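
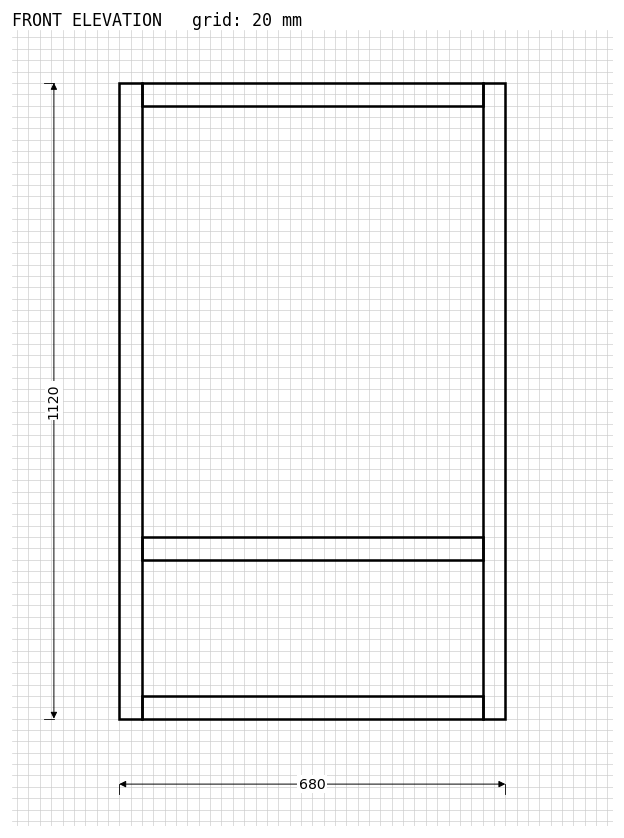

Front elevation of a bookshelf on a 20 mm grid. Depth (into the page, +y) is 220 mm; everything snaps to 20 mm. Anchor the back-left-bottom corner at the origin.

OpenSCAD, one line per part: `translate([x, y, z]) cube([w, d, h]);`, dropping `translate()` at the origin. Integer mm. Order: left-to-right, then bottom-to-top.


cube([40, 220, 1120]);
translate([40, 0, 0]) cube([600, 220, 40]);
translate([40, 0, 280]) cube([600, 220, 40]);
translate([40, 0, 1080]) cube([600, 220, 40]);
translate([640, 0, 0]) cube([40, 220, 1120]);


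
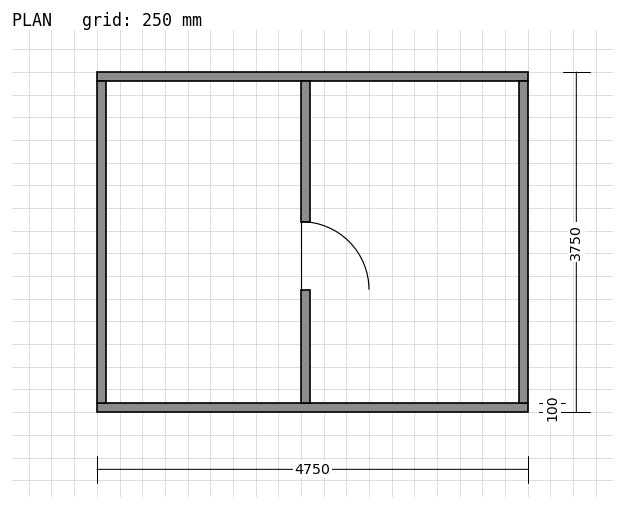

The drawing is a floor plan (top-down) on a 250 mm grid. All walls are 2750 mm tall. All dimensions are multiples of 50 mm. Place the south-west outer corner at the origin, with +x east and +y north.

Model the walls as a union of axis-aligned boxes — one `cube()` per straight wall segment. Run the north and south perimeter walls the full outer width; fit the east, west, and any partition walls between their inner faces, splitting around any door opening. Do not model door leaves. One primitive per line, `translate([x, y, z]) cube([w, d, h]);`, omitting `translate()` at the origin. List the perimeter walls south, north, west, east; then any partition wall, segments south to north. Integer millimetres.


cube([4750, 100, 2750]);
translate([0, 3650, 0]) cube([4750, 100, 2750]);
translate([0, 100, 0]) cube([100, 3550, 2750]);
translate([4650, 100, 0]) cube([100, 3550, 2750]);
translate([2250, 100, 0]) cube([100, 1250, 2750]);
translate([2250, 2100, 0]) cube([100, 1550, 2750]);


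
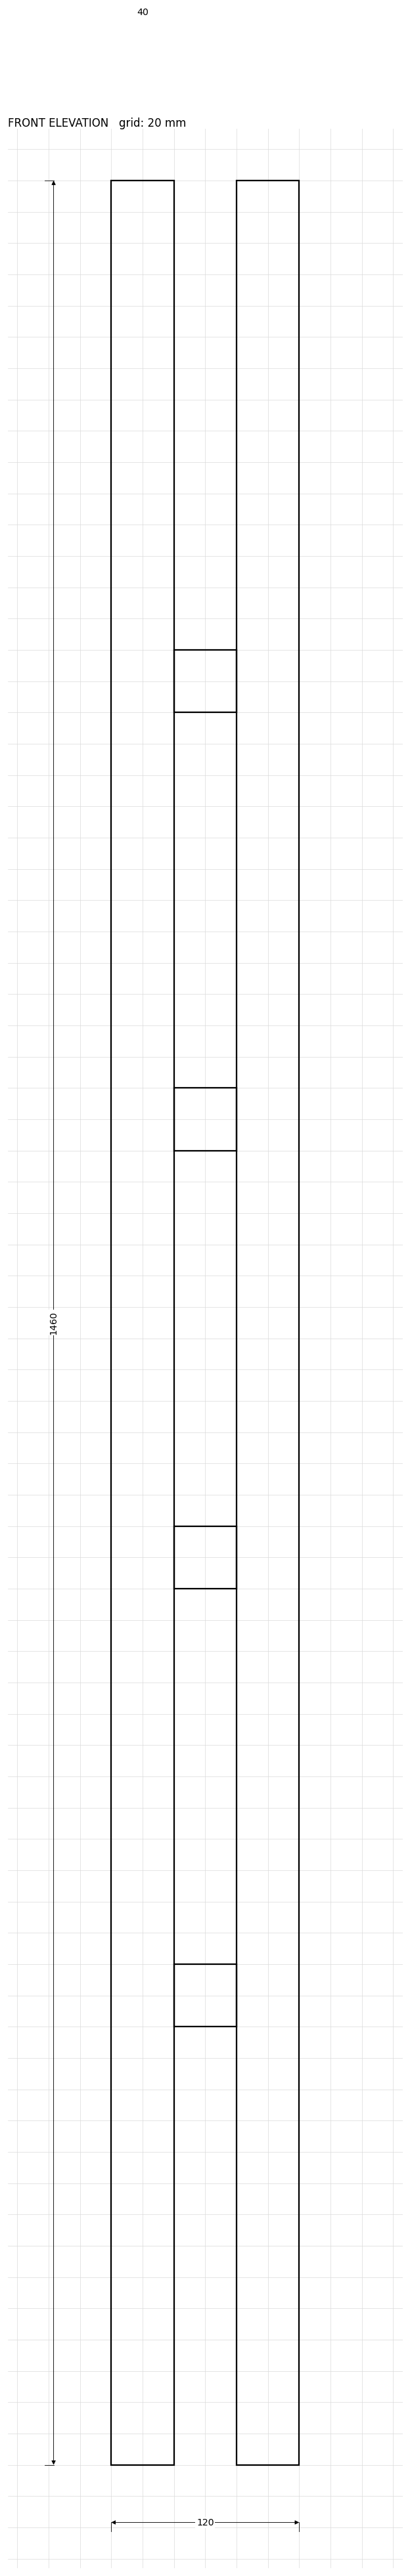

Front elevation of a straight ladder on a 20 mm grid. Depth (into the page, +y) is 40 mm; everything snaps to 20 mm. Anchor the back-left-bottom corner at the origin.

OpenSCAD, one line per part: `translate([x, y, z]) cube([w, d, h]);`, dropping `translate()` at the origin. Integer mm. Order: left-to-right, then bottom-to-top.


cube([40, 40, 1460]);
translate([40, 0, 280]) cube([40, 40, 40]);
translate([40, 0, 560]) cube([40, 40, 40]);
translate([40, 0, 840]) cube([40, 40, 40]);
translate([40, 0, 1120]) cube([40, 40, 40]);
translate([80, 0, 0]) cube([40, 40, 1460]);


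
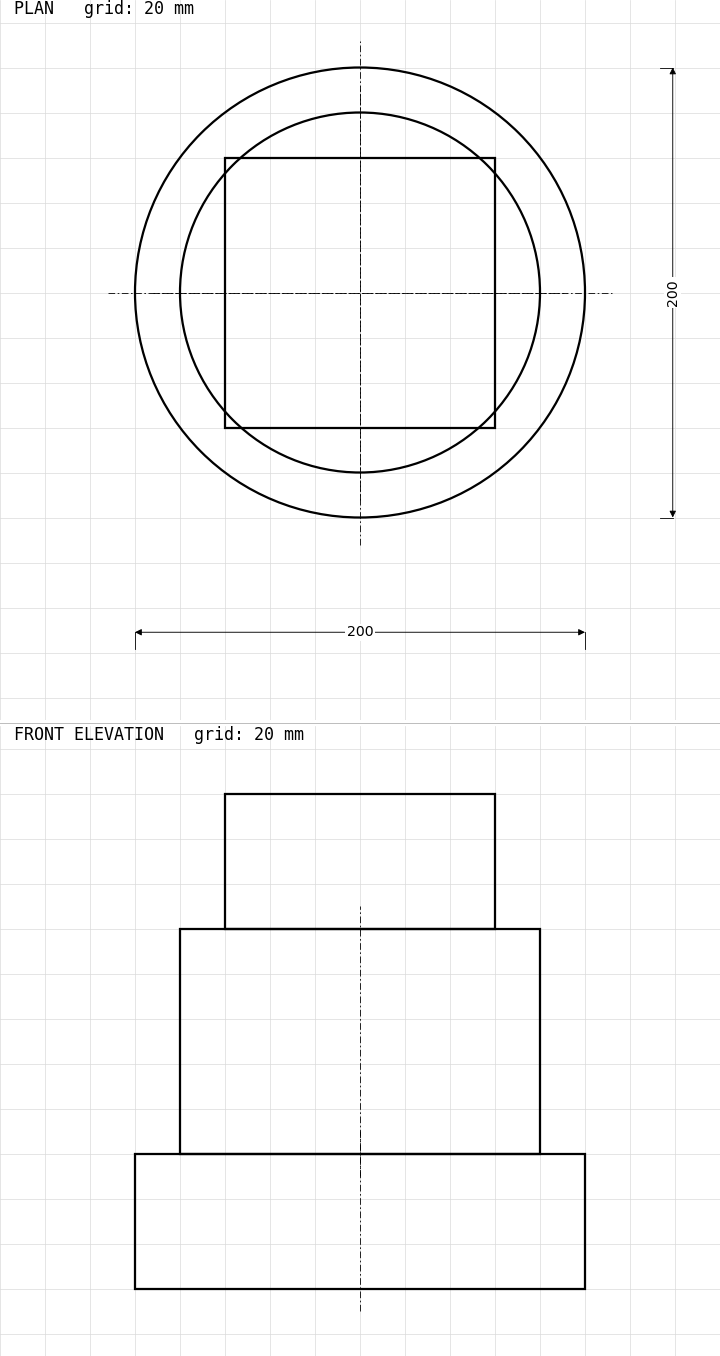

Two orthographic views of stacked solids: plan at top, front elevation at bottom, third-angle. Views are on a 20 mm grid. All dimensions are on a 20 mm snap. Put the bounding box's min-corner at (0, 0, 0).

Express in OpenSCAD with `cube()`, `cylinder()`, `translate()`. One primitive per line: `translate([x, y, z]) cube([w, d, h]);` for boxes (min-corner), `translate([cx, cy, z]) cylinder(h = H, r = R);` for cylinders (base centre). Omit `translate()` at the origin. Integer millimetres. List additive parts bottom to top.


translate([100, 100, 0]) cylinder(h = 60, r = 100);
translate([100, 100, 60]) cylinder(h = 100, r = 80);
translate([40, 40, 160]) cube([120, 120, 60]);


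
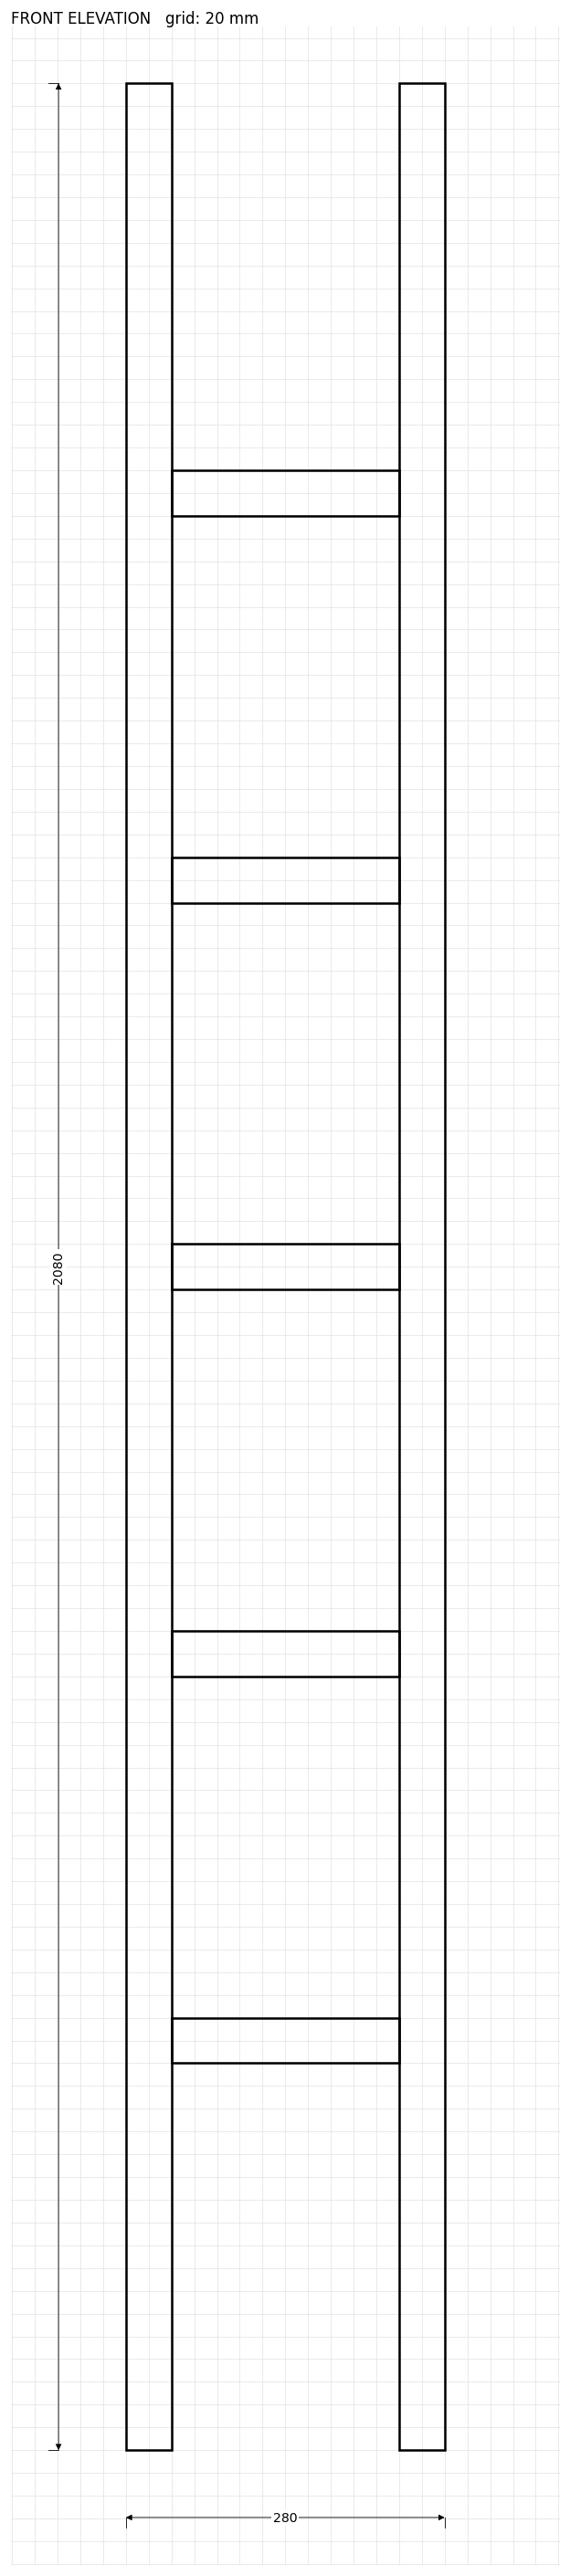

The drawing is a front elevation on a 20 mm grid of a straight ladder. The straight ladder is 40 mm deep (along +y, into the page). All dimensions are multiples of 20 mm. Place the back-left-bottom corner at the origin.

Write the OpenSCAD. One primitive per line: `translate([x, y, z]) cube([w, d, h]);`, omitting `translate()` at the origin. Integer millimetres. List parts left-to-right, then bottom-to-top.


cube([40, 40, 2080]);
translate([40, 0, 340]) cube([200, 40, 40]);
translate([40, 0, 680]) cube([200, 40, 40]);
translate([40, 0, 1020]) cube([200, 40, 40]);
translate([40, 0, 1360]) cube([200, 40, 40]);
translate([40, 0, 1700]) cube([200, 40, 40]);
translate([240, 0, 0]) cube([40, 40, 2080]);


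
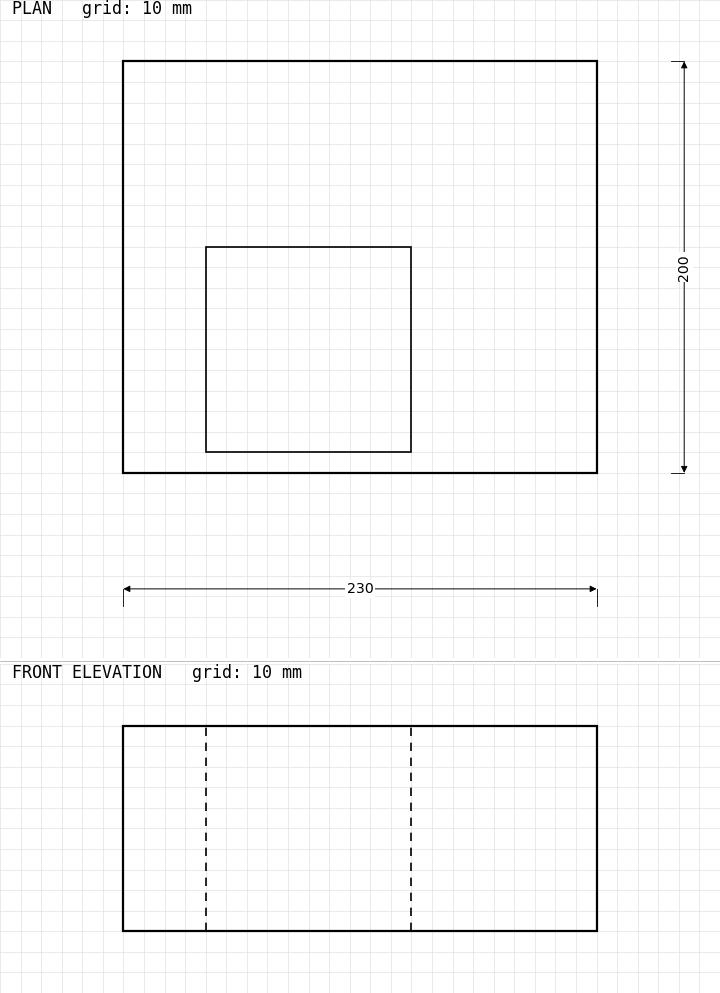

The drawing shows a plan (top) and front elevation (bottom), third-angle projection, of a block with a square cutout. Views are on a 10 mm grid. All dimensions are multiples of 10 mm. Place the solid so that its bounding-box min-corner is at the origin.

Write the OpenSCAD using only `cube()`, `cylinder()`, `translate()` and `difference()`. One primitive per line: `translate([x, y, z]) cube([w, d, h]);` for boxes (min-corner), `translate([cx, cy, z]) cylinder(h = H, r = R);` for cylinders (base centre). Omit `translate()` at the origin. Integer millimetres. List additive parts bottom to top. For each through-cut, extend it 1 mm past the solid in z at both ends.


difference() {
  cube([230, 200, 100]);
  translate([40, 10, -1]) cube([100, 100, 102]);
}


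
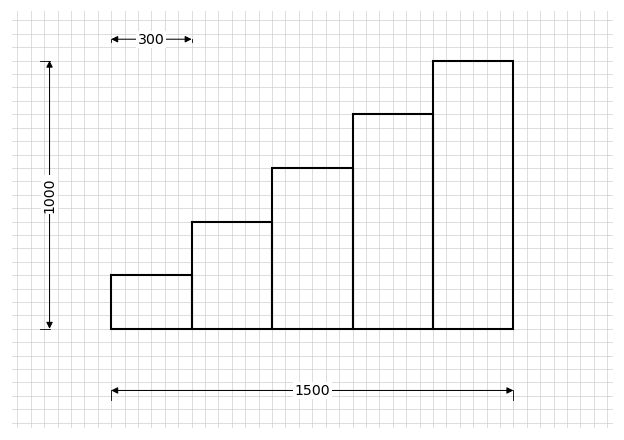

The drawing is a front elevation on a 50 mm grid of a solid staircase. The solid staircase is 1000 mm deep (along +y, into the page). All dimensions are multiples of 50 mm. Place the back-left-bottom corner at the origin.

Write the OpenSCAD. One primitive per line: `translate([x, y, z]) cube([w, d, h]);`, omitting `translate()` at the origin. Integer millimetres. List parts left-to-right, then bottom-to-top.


cube([300, 1000, 200]);
translate([300, 0, 0]) cube([300, 1000, 400]);
translate([600, 0, 0]) cube([300, 1000, 600]);
translate([900, 0, 0]) cube([300, 1000, 800]);
translate([1200, 0, 0]) cube([300, 1000, 1000]);


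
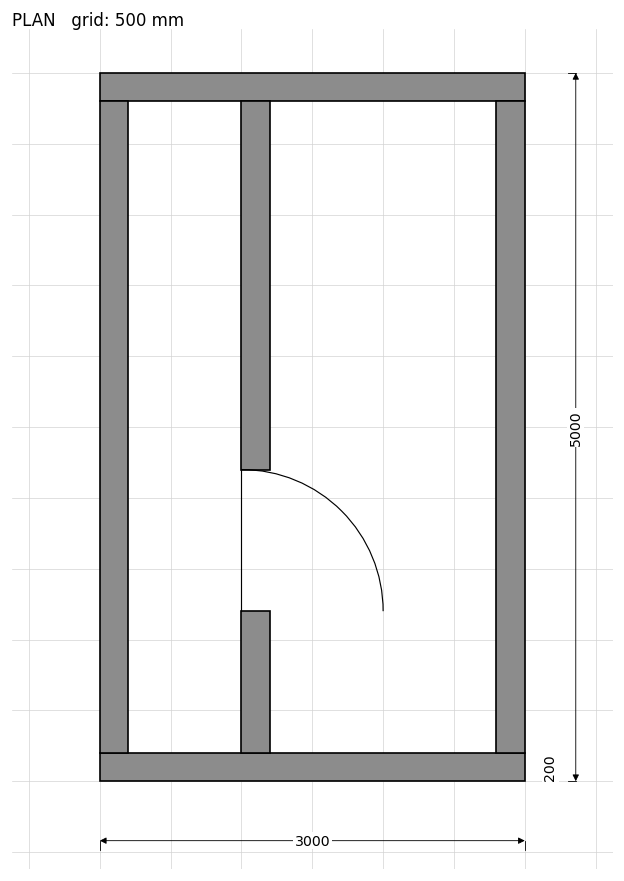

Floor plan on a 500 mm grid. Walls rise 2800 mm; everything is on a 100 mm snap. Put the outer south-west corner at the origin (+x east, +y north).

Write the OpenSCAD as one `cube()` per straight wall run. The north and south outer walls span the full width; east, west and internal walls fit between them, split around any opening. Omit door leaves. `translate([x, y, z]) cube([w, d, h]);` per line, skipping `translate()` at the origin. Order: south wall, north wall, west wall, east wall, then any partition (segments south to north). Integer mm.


cube([3000, 200, 2800]);
translate([0, 4800, 0]) cube([3000, 200, 2800]);
translate([0, 200, 0]) cube([200, 4600, 2800]);
translate([2800, 200, 0]) cube([200, 4600, 2800]);
translate([1000, 200, 0]) cube([200, 1000, 2800]);
translate([1000, 2200, 0]) cube([200, 2600, 2800]);


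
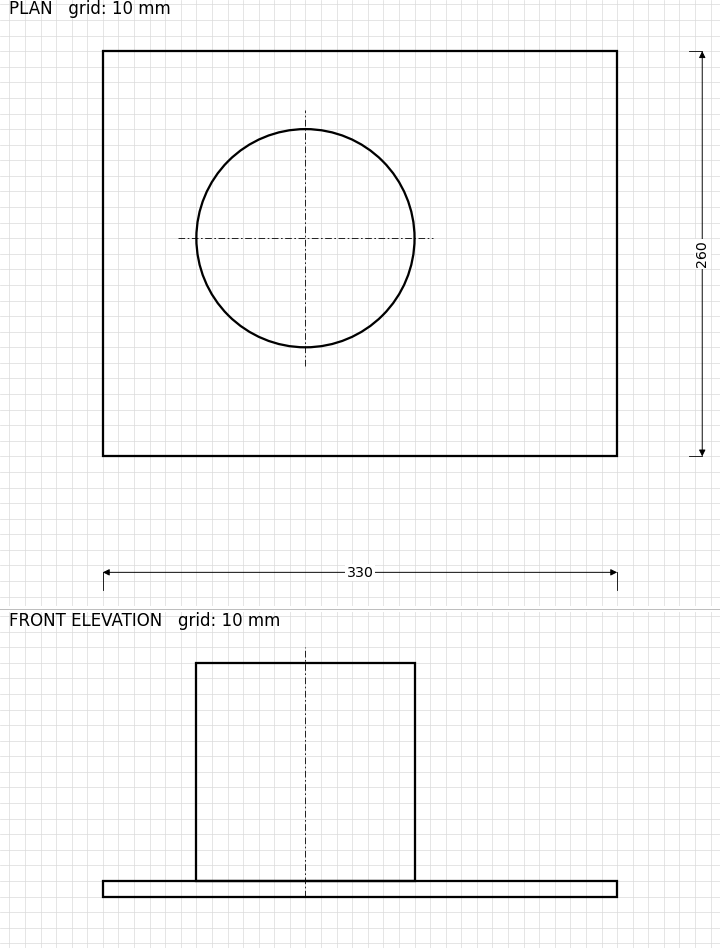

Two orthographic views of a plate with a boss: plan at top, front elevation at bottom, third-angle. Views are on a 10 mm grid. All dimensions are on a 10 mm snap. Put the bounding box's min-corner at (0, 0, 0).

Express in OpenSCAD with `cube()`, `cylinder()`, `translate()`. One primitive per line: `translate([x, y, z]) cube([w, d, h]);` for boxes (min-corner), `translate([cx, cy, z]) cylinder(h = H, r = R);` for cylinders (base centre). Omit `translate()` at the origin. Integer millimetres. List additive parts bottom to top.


cube([330, 260, 10]);
translate([130, 140, 10]) cylinder(h = 140, r = 70);


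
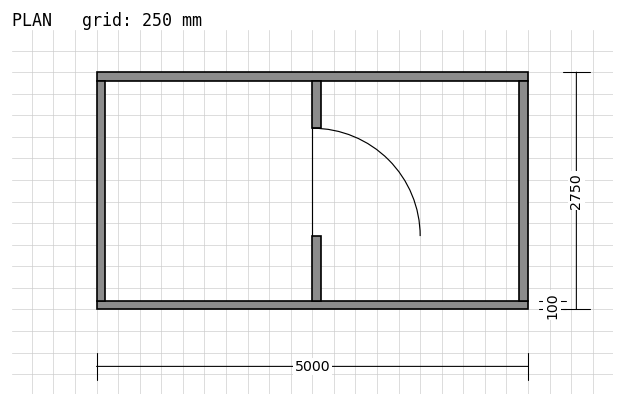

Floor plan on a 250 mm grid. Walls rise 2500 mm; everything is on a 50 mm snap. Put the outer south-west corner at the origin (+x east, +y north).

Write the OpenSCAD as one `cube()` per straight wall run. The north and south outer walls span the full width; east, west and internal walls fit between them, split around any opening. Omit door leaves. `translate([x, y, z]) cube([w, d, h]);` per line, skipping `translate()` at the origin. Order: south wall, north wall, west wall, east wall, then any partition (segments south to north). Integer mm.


cube([5000, 100, 2500]);
translate([0, 2650, 0]) cube([5000, 100, 2500]);
translate([0, 100, 0]) cube([100, 2550, 2500]);
translate([4900, 100, 0]) cube([100, 2550, 2500]);
translate([2500, 100, 0]) cube([100, 750, 2500]);
translate([2500, 2100, 0]) cube([100, 550, 2500]);


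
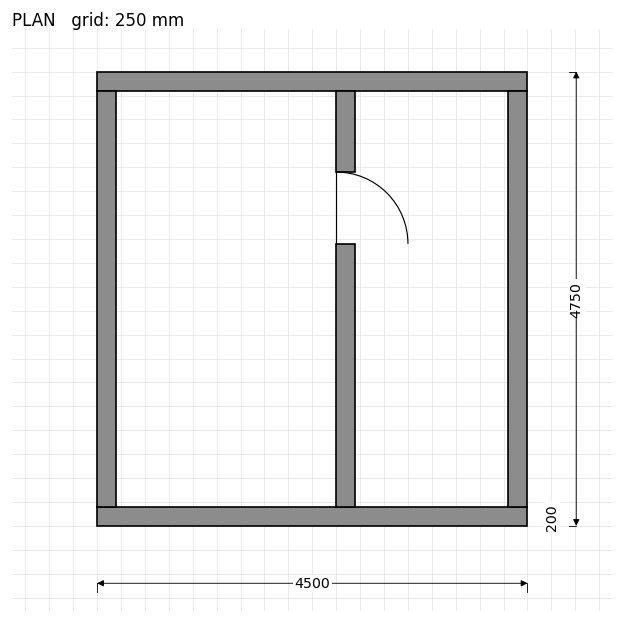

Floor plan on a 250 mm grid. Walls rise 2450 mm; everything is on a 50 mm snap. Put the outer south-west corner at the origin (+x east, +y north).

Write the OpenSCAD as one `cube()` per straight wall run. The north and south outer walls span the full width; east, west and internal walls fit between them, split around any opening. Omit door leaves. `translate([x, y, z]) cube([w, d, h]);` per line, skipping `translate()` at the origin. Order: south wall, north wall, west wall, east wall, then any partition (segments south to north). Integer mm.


cube([4500, 200, 2450]);
translate([0, 4550, 0]) cube([4500, 200, 2450]);
translate([0, 200, 0]) cube([200, 4350, 2450]);
translate([4300, 200, 0]) cube([200, 4350, 2450]);
translate([2500, 200, 0]) cube([200, 2750, 2450]);
translate([2500, 3700, 0]) cube([200, 850, 2450]);


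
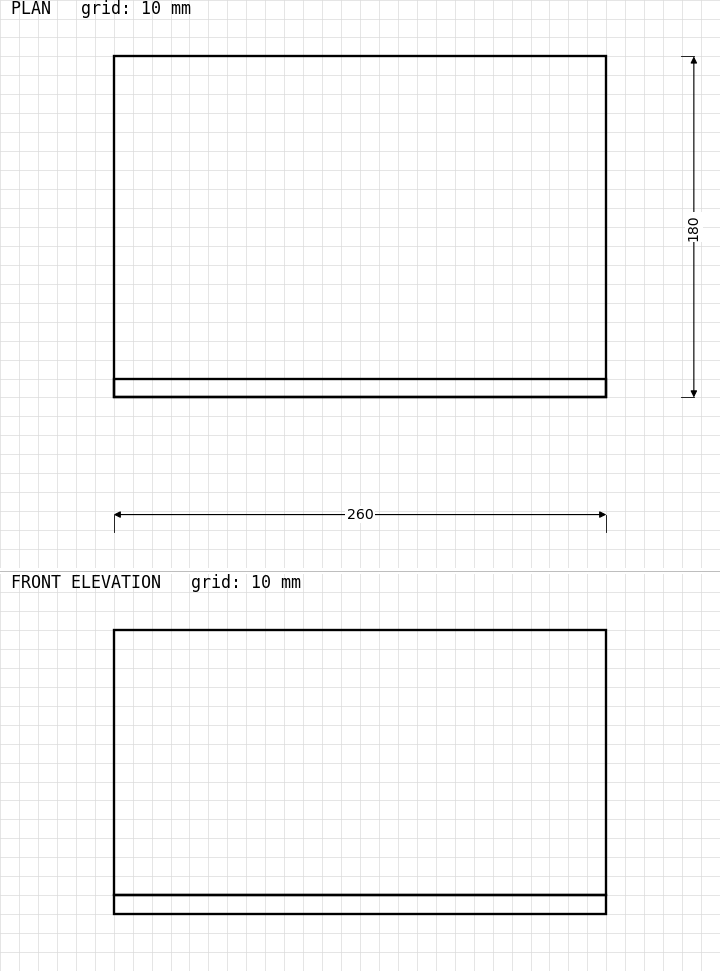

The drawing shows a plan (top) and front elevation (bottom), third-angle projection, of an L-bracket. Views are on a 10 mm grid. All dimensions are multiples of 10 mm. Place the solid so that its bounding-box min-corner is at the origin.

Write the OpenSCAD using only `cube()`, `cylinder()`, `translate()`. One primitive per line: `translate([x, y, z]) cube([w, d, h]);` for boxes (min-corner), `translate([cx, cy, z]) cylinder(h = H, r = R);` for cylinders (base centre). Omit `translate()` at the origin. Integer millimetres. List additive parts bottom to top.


cube([260, 180, 10]);
translate([0, 0, 10]) cube([260, 10, 140]);


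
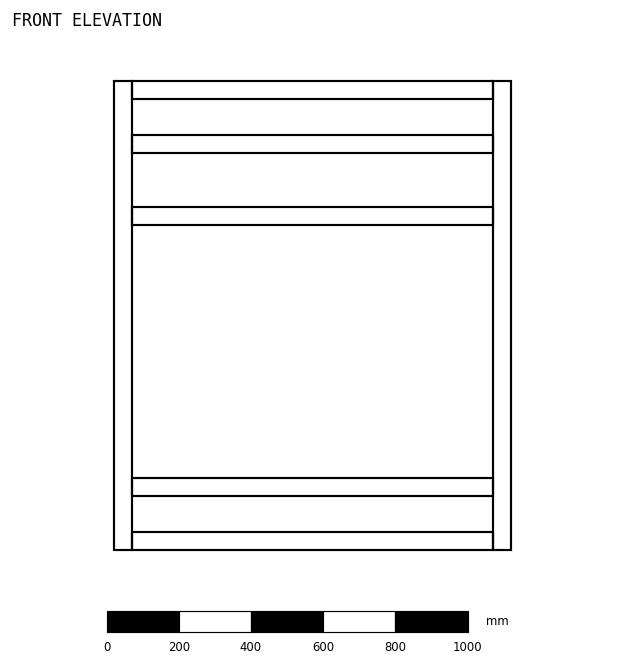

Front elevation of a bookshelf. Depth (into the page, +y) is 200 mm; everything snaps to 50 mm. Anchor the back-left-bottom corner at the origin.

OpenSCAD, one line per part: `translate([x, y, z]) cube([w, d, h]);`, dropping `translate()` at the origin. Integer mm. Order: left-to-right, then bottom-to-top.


cube([50, 200, 1300]);
translate([50, 0, 0]) cube([1000, 200, 50]);
translate([50, 0, 150]) cube([1000, 200, 50]);
translate([50, 0, 900]) cube([1000, 200, 50]);
translate([50, 0, 1100]) cube([1000, 200, 50]);
translate([50, 0, 1250]) cube([1000, 200, 50]);
translate([1050, 0, 0]) cube([50, 200, 1300]);


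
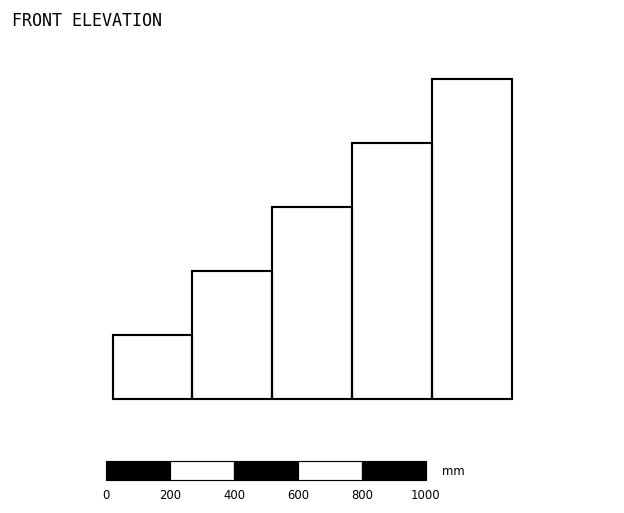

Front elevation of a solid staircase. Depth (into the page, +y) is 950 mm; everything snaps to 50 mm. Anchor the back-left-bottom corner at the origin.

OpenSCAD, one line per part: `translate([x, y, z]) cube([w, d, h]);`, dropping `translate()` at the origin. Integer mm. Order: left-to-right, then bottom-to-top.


cube([250, 950, 200]);
translate([250, 0, 0]) cube([250, 950, 400]);
translate([500, 0, 0]) cube([250, 950, 600]);
translate([750, 0, 0]) cube([250, 950, 800]);
translate([1000, 0, 0]) cube([250, 950, 1000]);


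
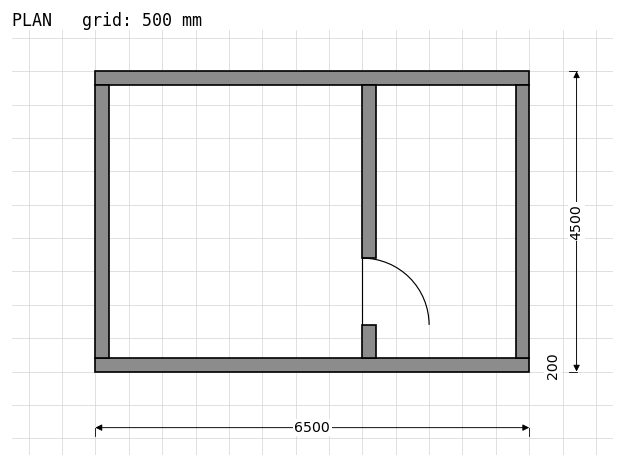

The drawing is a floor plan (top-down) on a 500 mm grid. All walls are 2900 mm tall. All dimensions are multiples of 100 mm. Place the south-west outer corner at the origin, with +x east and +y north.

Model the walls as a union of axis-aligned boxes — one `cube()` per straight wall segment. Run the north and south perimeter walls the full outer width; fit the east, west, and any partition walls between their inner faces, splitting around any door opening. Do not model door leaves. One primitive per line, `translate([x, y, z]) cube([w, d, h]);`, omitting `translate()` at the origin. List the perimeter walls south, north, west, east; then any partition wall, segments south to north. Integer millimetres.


cube([6500, 200, 2900]);
translate([0, 4300, 0]) cube([6500, 200, 2900]);
translate([0, 200, 0]) cube([200, 4100, 2900]);
translate([6300, 200, 0]) cube([200, 4100, 2900]);
translate([4000, 200, 0]) cube([200, 500, 2900]);
translate([4000, 1700, 0]) cube([200, 2600, 2900]);


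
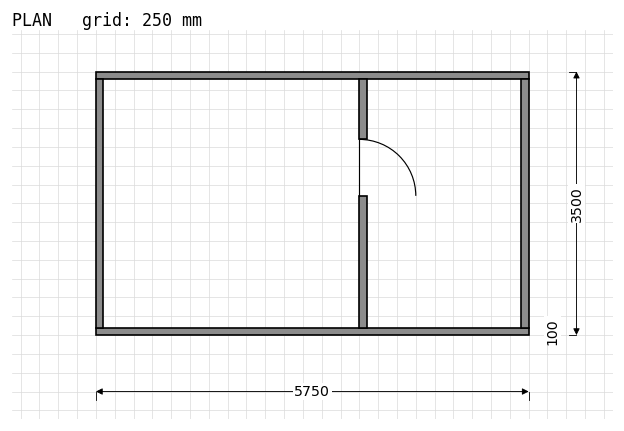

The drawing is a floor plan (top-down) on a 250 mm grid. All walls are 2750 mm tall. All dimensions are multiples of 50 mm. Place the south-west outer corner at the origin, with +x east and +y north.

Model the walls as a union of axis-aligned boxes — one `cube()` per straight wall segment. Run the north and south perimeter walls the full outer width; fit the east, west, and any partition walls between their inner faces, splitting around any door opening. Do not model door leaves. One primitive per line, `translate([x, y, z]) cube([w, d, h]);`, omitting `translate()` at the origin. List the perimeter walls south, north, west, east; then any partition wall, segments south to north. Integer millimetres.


cube([5750, 100, 2750]);
translate([0, 3400, 0]) cube([5750, 100, 2750]);
translate([0, 100, 0]) cube([100, 3300, 2750]);
translate([5650, 100, 0]) cube([100, 3300, 2750]);
translate([3500, 100, 0]) cube([100, 1750, 2750]);
translate([3500, 2600, 0]) cube([100, 800, 2750]);


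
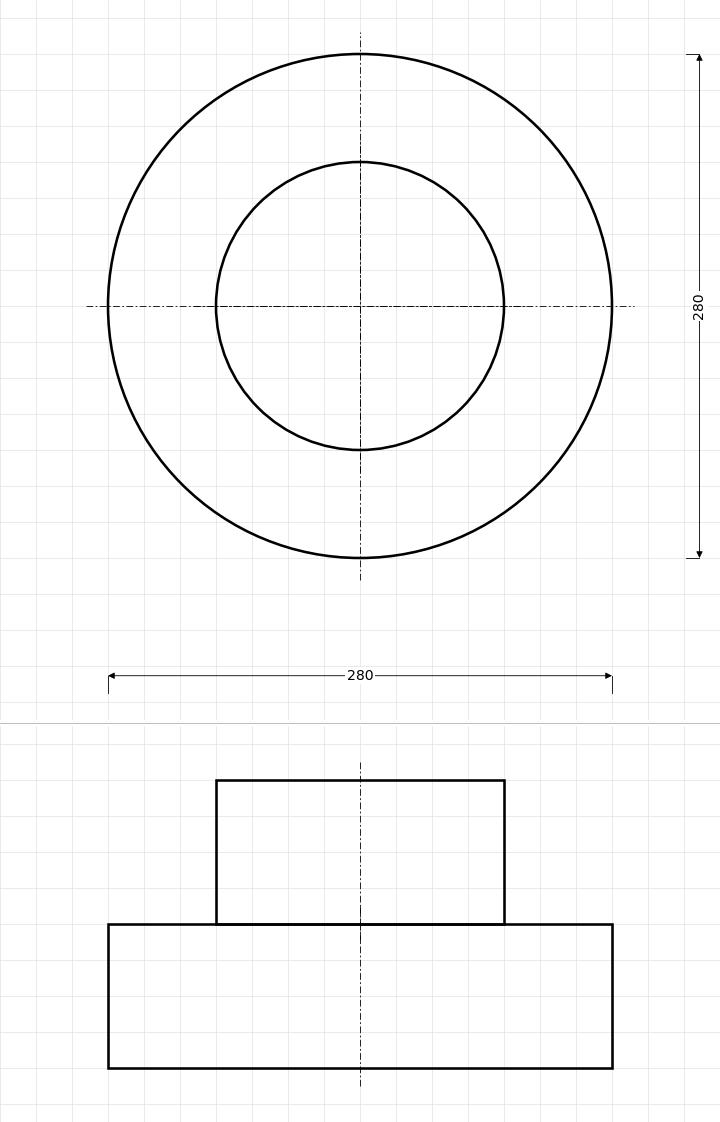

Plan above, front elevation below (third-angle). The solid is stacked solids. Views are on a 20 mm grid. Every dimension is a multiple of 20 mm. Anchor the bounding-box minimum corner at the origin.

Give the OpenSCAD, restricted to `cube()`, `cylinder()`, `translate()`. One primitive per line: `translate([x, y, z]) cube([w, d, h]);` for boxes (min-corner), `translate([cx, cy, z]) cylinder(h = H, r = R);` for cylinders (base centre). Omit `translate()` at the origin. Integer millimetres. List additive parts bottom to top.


translate([140, 140, 0]) cylinder(h = 80, r = 140);
translate([140, 140, 80]) cylinder(h = 80, r = 80);


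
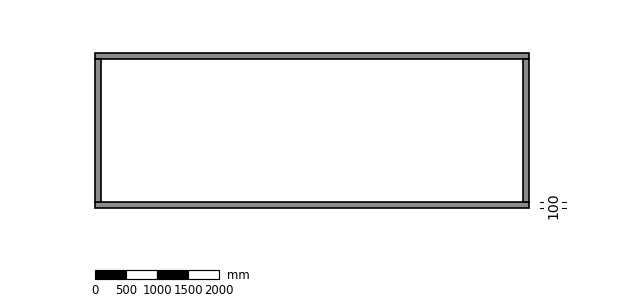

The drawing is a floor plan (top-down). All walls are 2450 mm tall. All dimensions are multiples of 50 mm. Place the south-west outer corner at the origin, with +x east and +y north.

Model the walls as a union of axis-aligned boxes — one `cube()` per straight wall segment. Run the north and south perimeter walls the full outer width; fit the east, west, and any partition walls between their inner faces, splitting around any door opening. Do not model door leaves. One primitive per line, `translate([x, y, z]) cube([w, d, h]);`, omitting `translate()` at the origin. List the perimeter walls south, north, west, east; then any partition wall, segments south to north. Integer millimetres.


cube([7000, 100, 2450]);
translate([0, 2400, 0]) cube([7000, 100, 2450]);
translate([0, 100, 0]) cube([100, 2300, 2450]);
translate([6900, 100, 0]) cube([100, 2300, 2450]);


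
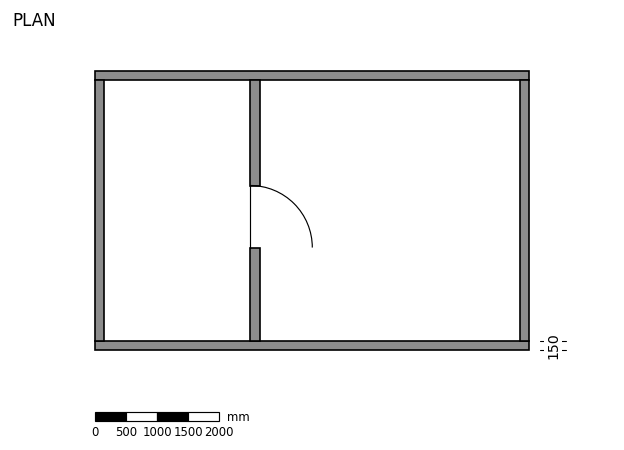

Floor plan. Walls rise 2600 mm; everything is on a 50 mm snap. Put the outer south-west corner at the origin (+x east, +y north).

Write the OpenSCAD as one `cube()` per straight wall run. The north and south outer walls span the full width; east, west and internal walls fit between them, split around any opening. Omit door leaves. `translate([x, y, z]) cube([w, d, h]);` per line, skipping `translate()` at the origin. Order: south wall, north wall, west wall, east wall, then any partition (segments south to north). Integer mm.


cube([7000, 150, 2600]);
translate([0, 4350, 0]) cube([7000, 150, 2600]);
translate([0, 150, 0]) cube([150, 4200, 2600]);
translate([6850, 150, 0]) cube([150, 4200, 2600]);
translate([2500, 150, 0]) cube([150, 1500, 2600]);
translate([2500, 2650, 0]) cube([150, 1700, 2600]);


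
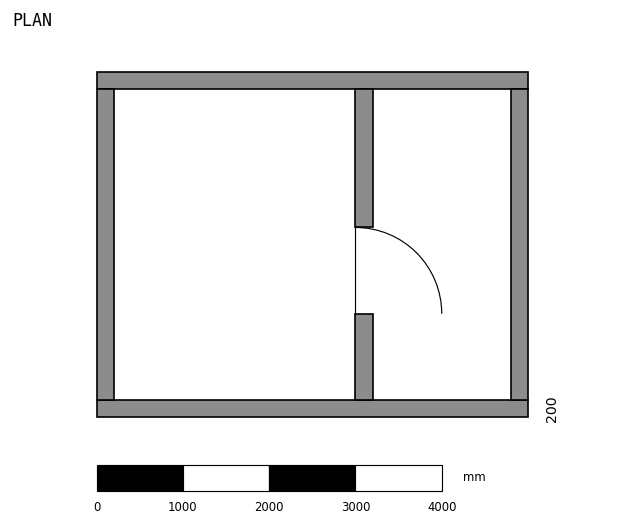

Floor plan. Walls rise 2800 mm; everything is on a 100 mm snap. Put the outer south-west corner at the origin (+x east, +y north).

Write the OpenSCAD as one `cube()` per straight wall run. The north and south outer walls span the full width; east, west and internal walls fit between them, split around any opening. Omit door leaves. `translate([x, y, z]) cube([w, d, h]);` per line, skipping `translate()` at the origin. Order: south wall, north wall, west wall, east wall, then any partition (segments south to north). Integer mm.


cube([5000, 200, 2800]);
translate([0, 3800, 0]) cube([5000, 200, 2800]);
translate([0, 200, 0]) cube([200, 3600, 2800]);
translate([4800, 200, 0]) cube([200, 3600, 2800]);
translate([3000, 200, 0]) cube([200, 1000, 2800]);
translate([3000, 2200, 0]) cube([200, 1600, 2800]);


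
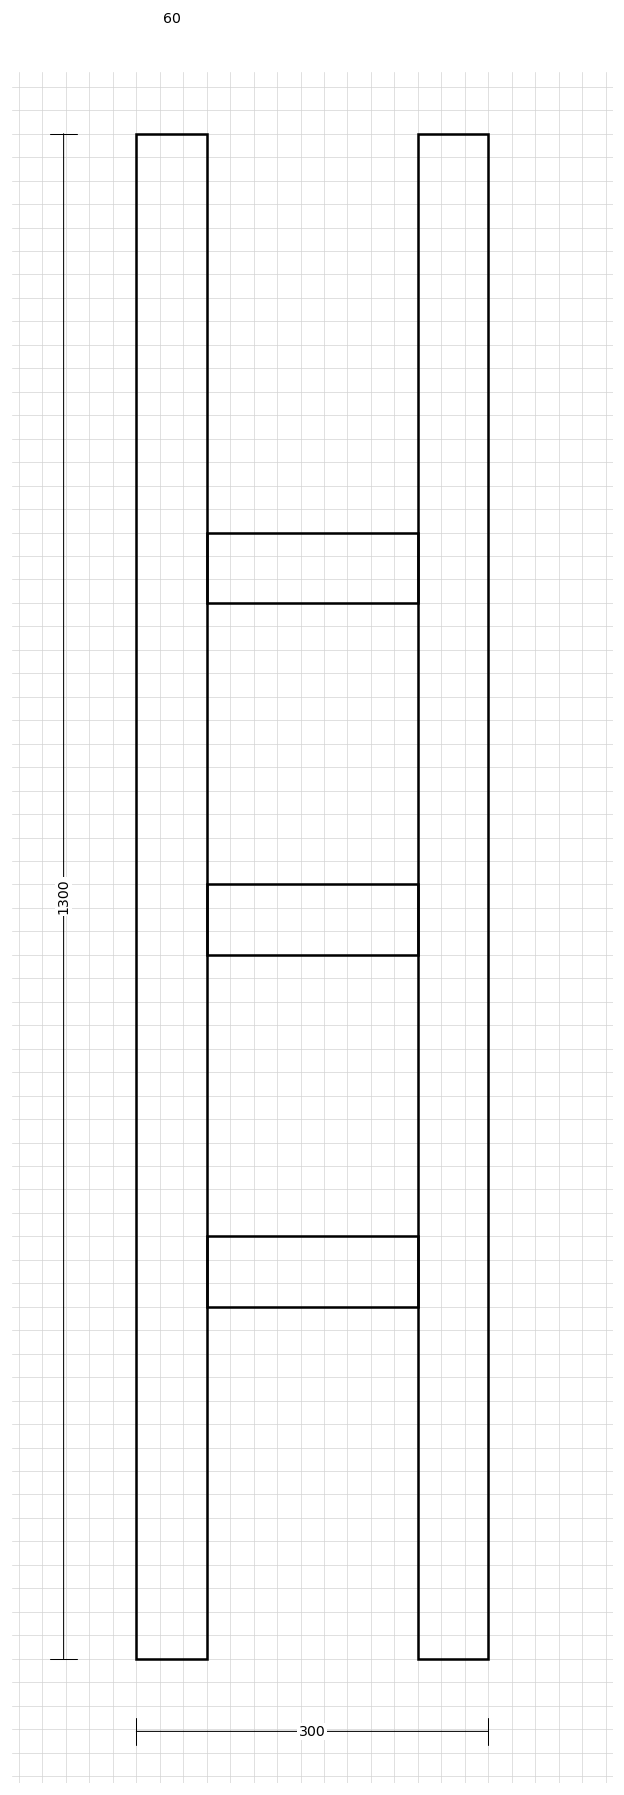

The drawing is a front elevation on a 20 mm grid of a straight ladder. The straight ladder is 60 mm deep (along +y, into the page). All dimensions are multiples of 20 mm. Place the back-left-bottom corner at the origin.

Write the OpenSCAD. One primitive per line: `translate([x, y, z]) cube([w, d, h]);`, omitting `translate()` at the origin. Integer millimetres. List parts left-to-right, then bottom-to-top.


cube([60, 60, 1300]);
translate([60, 0, 300]) cube([180, 60, 60]);
translate([60, 0, 600]) cube([180, 60, 60]);
translate([60, 0, 900]) cube([180, 60, 60]);
translate([240, 0, 0]) cube([60, 60, 1300]);


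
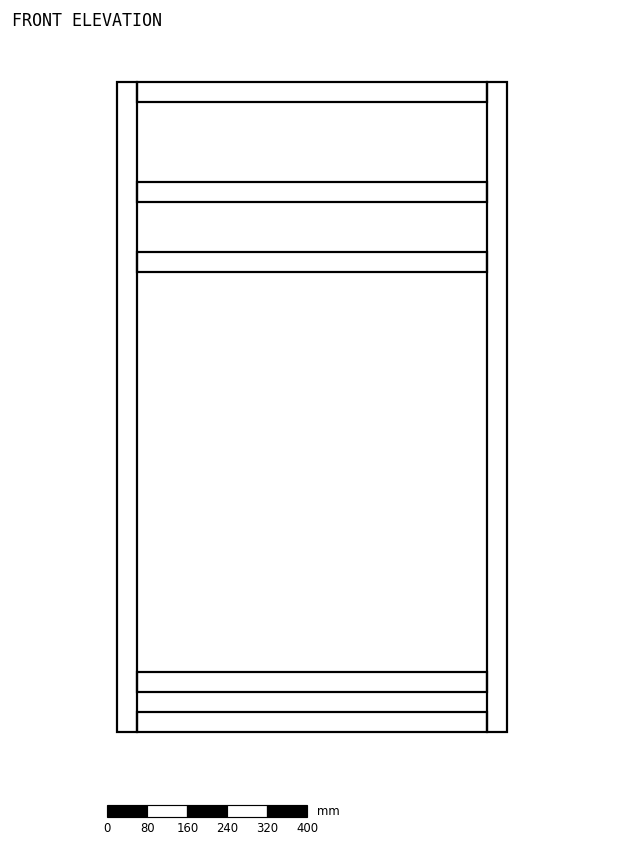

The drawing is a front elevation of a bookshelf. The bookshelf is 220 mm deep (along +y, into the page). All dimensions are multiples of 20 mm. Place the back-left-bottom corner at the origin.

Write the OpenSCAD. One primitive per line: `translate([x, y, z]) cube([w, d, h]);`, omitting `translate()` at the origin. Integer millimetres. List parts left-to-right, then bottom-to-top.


cube([40, 220, 1300]);
translate([40, 0, 0]) cube([700, 220, 40]);
translate([40, 0, 80]) cube([700, 220, 40]);
translate([40, 0, 920]) cube([700, 220, 40]);
translate([40, 0, 1060]) cube([700, 220, 40]);
translate([40, 0, 1260]) cube([700, 220, 40]);
translate([740, 0, 0]) cube([40, 220, 1300]);


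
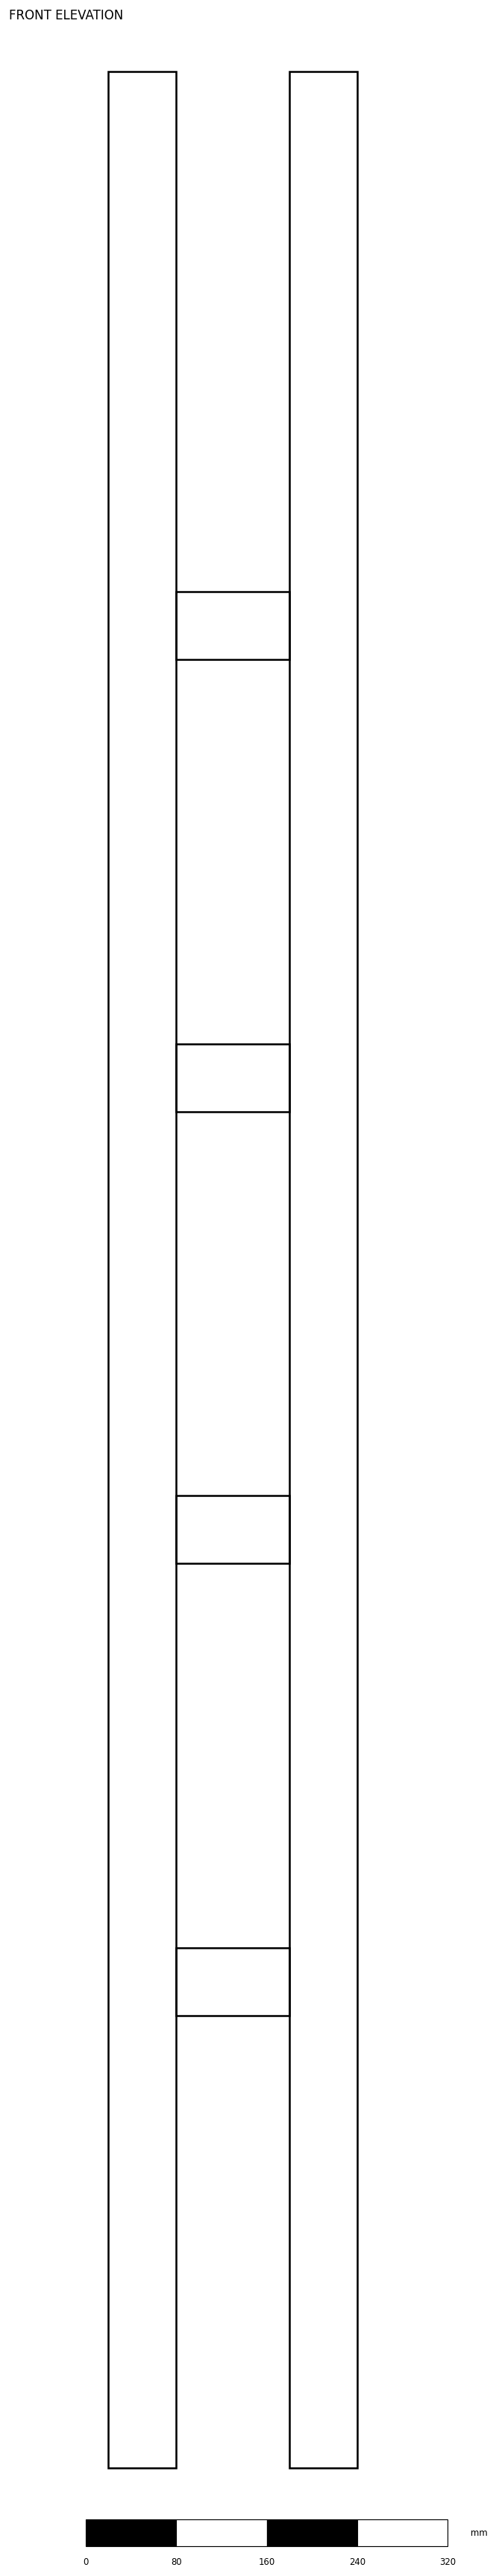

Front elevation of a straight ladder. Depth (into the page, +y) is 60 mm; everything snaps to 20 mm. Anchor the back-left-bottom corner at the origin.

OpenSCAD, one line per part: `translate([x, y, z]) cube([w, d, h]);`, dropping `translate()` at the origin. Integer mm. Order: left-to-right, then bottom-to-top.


cube([60, 60, 2120]);
translate([60, 0, 400]) cube([100, 60, 60]);
translate([60, 0, 800]) cube([100, 60, 60]);
translate([60, 0, 1200]) cube([100, 60, 60]);
translate([60, 0, 1600]) cube([100, 60, 60]);
translate([160, 0, 0]) cube([60, 60, 2120]);


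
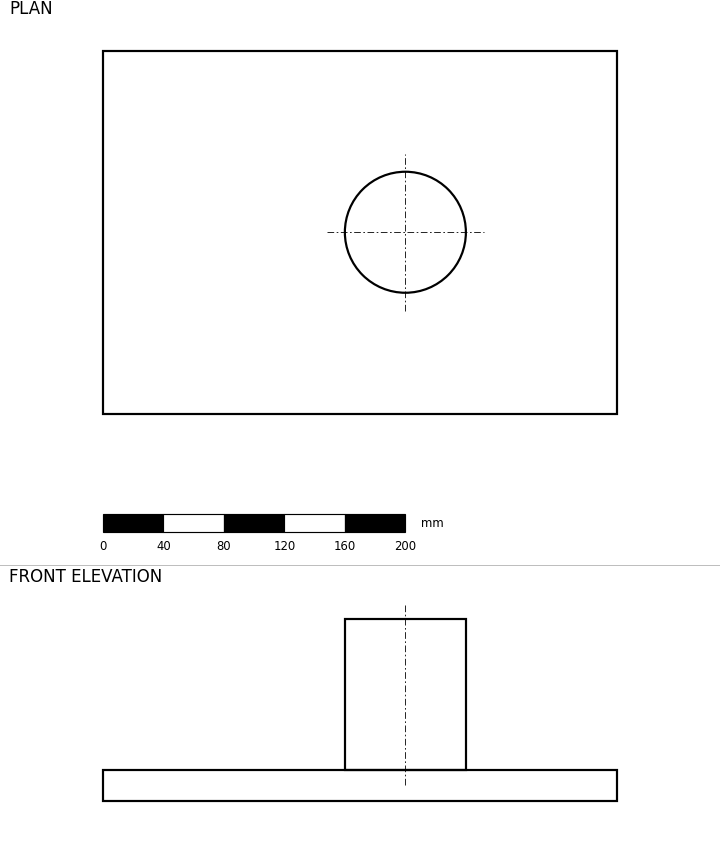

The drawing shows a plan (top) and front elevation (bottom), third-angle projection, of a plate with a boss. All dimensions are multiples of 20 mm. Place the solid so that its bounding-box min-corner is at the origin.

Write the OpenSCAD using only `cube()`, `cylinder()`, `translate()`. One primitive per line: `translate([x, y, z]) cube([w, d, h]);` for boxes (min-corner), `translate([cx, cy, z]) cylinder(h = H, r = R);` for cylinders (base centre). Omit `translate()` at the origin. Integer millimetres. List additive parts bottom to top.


cube([340, 240, 20]);
translate([200, 120, 20]) cylinder(h = 100, r = 40);


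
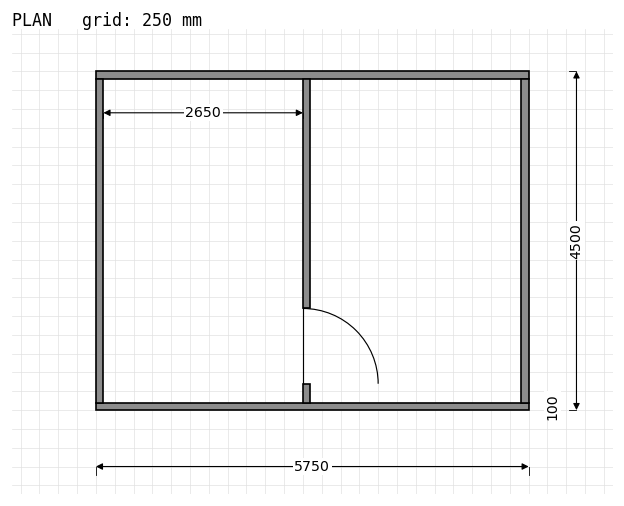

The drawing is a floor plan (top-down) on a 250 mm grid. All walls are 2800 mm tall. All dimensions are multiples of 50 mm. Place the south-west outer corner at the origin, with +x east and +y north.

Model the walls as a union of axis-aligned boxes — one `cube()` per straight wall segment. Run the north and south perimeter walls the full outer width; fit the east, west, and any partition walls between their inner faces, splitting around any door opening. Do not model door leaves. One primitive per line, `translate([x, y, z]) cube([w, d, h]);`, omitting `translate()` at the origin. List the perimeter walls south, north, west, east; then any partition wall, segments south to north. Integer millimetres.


cube([5750, 100, 2800]);
translate([0, 4400, 0]) cube([5750, 100, 2800]);
translate([0, 100, 0]) cube([100, 4300, 2800]);
translate([5650, 100, 0]) cube([100, 4300, 2800]);
translate([2750, 100, 0]) cube([100, 250, 2800]);
translate([2750, 1350, 0]) cube([100, 3050, 2800]);


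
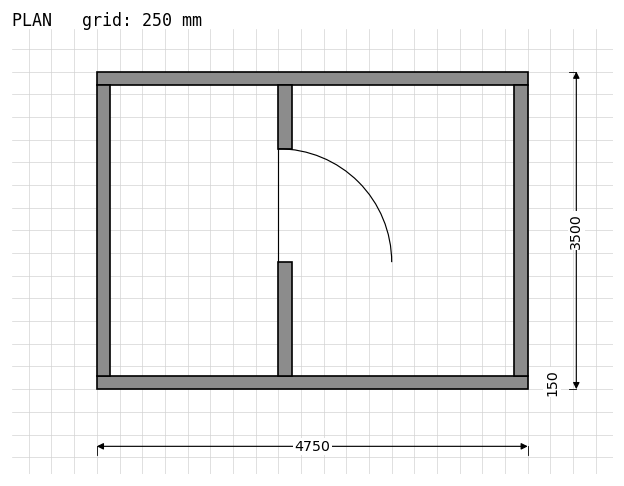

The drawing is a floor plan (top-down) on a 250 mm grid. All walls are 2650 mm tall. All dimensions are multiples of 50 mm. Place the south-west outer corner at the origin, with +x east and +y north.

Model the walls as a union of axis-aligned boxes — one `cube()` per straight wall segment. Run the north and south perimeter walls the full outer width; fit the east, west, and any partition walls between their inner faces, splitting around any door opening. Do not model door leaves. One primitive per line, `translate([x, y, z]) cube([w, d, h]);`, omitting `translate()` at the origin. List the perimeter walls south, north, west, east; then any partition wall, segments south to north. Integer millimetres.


cube([4750, 150, 2650]);
translate([0, 3350, 0]) cube([4750, 150, 2650]);
translate([0, 150, 0]) cube([150, 3200, 2650]);
translate([4600, 150, 0]) cube([150, 3200, 2650]);
translate([2000, 150, 0]) cube([150, 1250, 2650]);
translate([2000, 2650, 0]) cube([150, 700, 2650]);


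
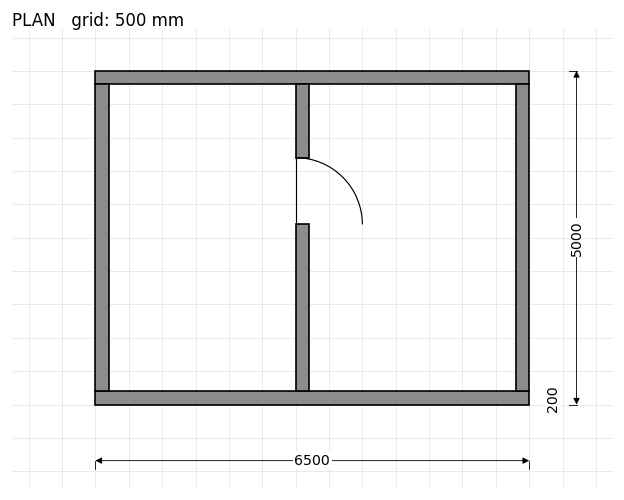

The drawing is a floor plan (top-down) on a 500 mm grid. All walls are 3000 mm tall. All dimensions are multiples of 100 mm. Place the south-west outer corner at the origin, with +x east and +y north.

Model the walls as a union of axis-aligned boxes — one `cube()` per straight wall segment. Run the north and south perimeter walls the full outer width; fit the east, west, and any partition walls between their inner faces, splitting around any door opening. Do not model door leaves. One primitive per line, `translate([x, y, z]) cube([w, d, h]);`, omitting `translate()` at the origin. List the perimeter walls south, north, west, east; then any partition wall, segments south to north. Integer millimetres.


cube([6500, 200, 3000]);
translate([0, 4800, 0]) cube([6500, 200, 3000]);
translate([0, 200, 0]) cube([200, 4600, 3000]);
translate([6300, 200, 0]) cube([200, 4600, 3000]);
translate([3000, 200, 0]) cube([200, 2500, 3000]);
translate([3000, 3700, 0]) cube([200, 1100, 3000]);


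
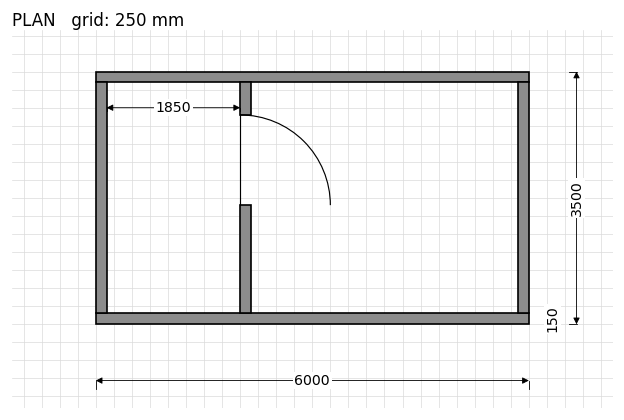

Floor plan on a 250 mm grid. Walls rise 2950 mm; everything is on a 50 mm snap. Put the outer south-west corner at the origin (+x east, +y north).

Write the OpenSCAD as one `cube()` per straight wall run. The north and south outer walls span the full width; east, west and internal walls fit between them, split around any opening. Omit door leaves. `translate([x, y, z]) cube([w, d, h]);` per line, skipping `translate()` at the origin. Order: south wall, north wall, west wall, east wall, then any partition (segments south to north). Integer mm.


cube([6000, 150, 2950]);
translate([0, 3350, 0]) cube([6000, 150, 2950]);
translate([0, 150, 0]) cube([150, 3200, 2950]);
translate([5850, 150, 0]) cube([150, 3200, 2950]);
translate([2000, 150, 0]) cube([150, 1500, 2950]);
translate([2000, 2900, 0]) cube([150, 450, 2950]);


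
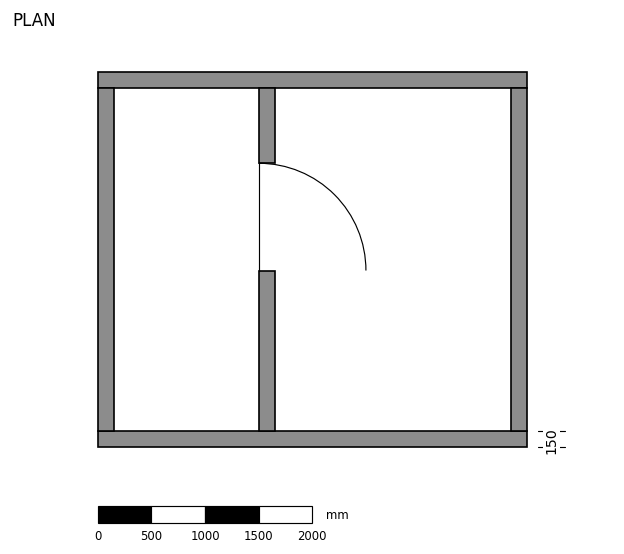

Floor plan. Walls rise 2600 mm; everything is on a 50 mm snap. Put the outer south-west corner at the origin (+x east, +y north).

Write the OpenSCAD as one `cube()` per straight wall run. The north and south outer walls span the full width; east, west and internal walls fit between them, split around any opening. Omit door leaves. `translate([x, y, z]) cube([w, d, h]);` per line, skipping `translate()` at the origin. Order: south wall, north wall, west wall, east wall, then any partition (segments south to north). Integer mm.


cube([4000, 150, 2600]);
translate([0, 3350, 0]) cube([4000, 150, 2600]);
translate([0, 150, 0]) cube([150, 3200, 2600]);
translate([3850, 150, 0]) cube([150, 3200, 2600]);
translate([1500, 150, 0]) cube([150, 1500, 2600]);
translate([1500, 2650, 0]) cube([150, 700, 2600]);


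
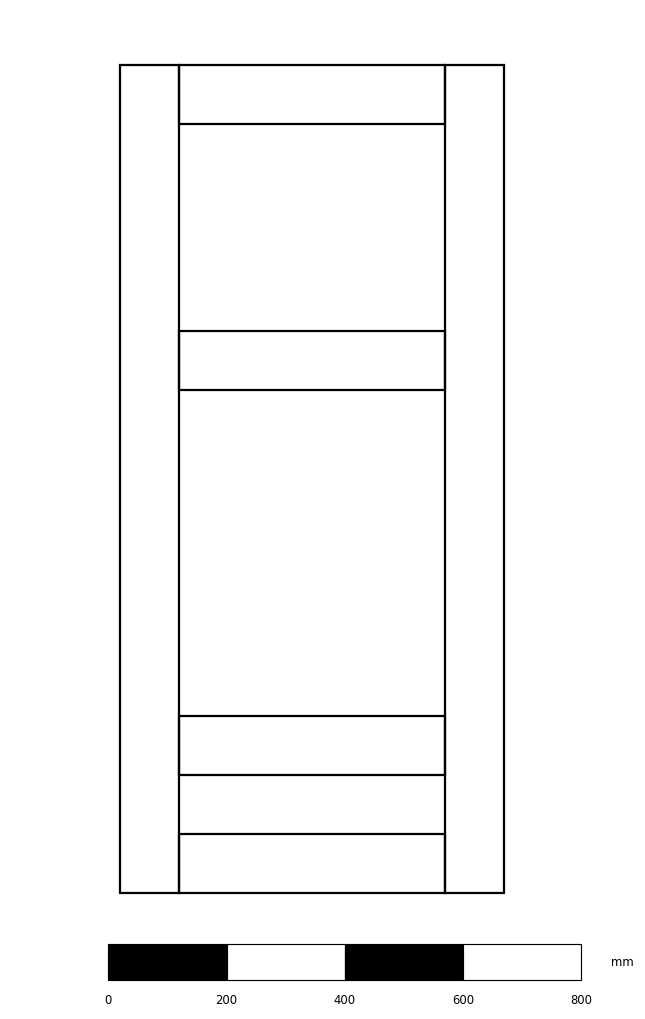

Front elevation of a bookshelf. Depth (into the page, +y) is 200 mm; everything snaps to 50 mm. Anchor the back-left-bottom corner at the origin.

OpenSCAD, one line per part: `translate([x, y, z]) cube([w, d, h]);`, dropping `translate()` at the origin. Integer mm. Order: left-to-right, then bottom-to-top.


cube([100, 200, 1400]);
translate([100, 0, 0]) cube([450, 200, 100]);
translate([100, 0, 200]) cube([450, 200, 100]);
translate([100, 0, 850]) cube([450, 200, 100]);
translate([100, 0, 1300]) cube([450, 200, 100]);
translate([550, 0, 0]) cube([100, 200, 1400]);


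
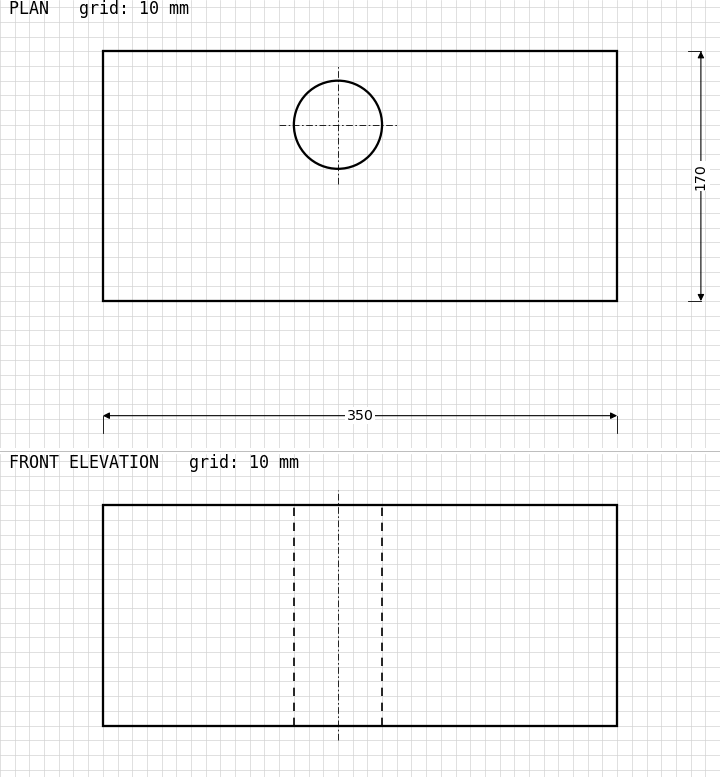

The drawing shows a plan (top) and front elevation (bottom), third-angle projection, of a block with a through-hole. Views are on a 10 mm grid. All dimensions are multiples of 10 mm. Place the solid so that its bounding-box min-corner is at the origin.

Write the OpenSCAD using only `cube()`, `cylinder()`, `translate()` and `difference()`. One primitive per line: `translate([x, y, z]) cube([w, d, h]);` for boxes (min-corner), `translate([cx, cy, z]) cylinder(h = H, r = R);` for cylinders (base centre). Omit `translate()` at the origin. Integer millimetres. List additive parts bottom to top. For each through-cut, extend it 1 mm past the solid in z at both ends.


difference() {
  cube([350, 170, 150]);
  translate([160, 120, -1]) cylinder(h = 152, r = 30);
}


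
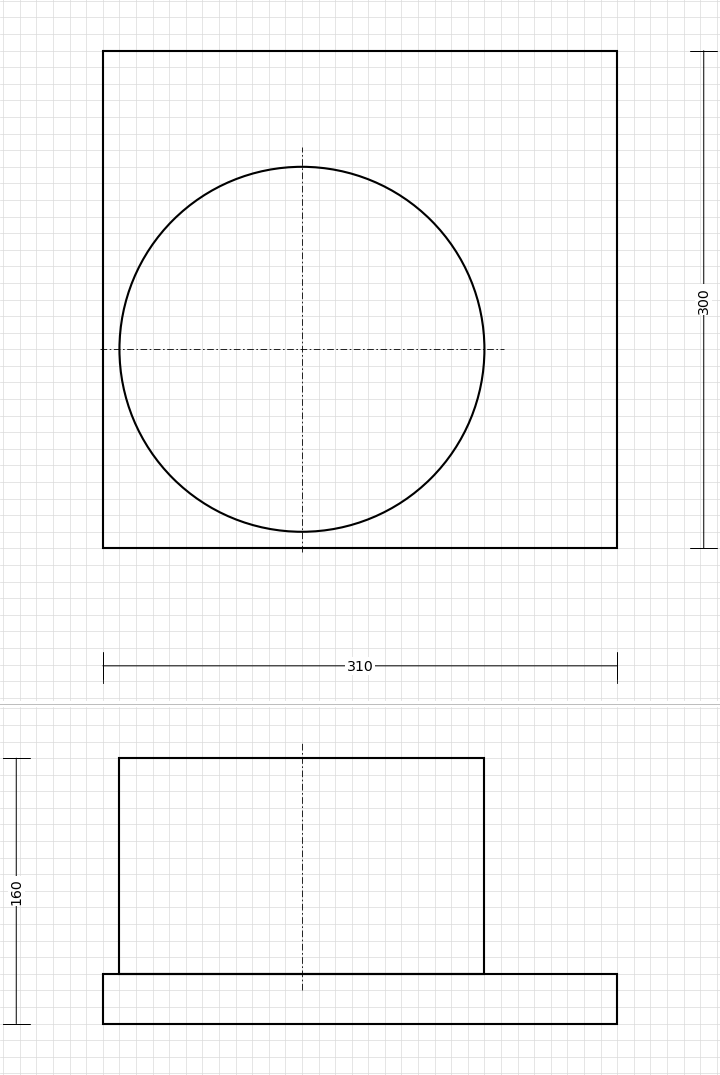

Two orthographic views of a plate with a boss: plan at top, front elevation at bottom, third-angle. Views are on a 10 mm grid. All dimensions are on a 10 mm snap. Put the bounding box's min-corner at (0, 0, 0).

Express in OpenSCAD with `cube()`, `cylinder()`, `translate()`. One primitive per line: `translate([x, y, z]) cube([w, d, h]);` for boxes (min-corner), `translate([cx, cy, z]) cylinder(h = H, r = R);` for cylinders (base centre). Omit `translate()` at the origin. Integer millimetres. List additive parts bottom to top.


cube([310, 300, 30]);
translate([120, 120, 30]) cylinder(h = 130, r = 110);


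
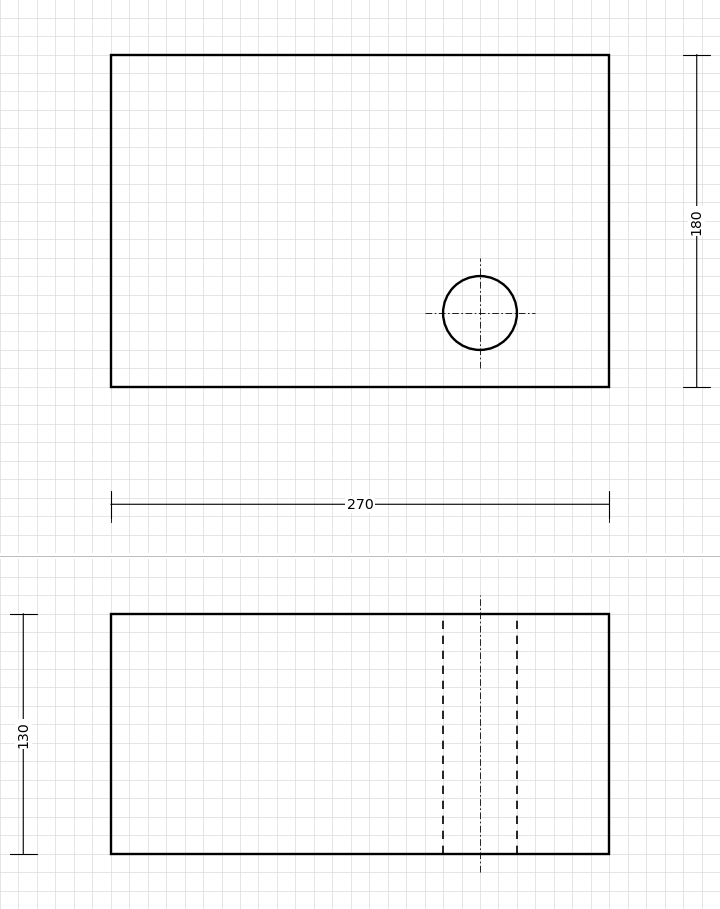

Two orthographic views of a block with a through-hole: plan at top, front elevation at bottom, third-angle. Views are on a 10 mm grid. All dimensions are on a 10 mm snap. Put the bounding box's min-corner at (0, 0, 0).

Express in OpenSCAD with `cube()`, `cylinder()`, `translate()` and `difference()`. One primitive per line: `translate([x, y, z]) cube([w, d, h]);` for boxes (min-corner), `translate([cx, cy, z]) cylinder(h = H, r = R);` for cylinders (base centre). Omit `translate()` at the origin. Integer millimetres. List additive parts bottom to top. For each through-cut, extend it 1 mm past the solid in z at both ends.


difference() {
  cube([270, 180, 130]);
  translate([200, 40, -1]) cylinder(h = 132, r = 20);
}


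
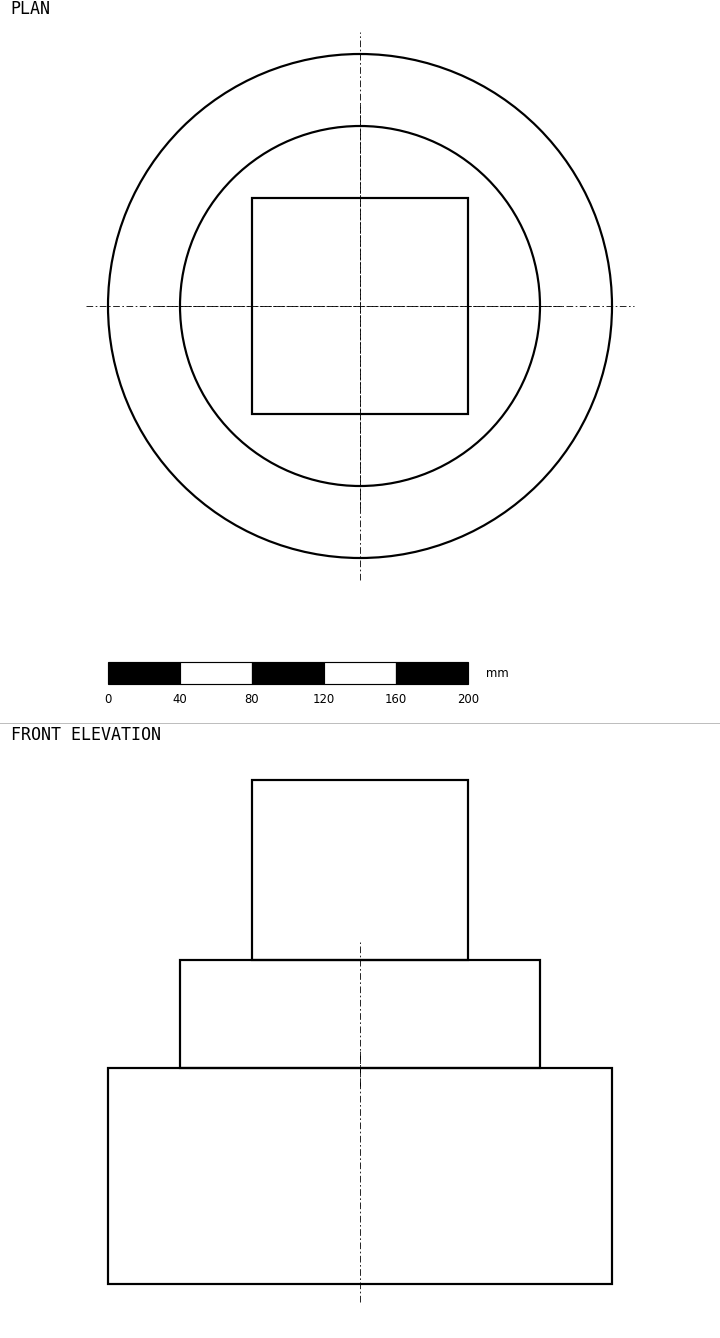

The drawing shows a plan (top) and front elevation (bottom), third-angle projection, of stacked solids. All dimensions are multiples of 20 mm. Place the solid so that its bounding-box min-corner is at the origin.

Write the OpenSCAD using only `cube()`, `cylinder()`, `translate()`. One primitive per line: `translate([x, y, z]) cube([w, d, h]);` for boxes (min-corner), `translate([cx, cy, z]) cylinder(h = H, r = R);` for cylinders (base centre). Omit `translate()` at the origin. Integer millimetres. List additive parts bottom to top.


translate([140, 140, 0]) cylinder(h = 120, r = 140);
translate([140, 140, 120]) cylinder(h = 60, r = 100);
translate([80, 80, 180]) cube([120, 120, 100]);


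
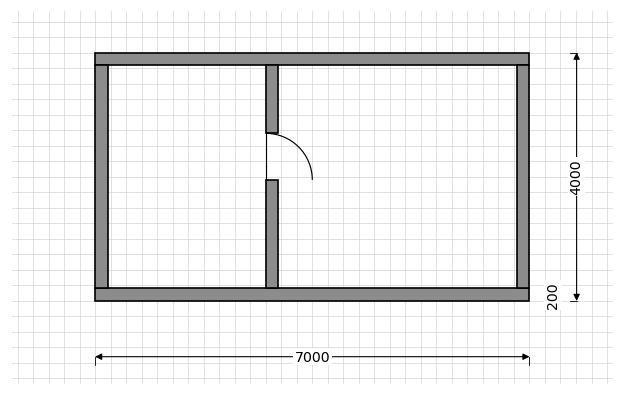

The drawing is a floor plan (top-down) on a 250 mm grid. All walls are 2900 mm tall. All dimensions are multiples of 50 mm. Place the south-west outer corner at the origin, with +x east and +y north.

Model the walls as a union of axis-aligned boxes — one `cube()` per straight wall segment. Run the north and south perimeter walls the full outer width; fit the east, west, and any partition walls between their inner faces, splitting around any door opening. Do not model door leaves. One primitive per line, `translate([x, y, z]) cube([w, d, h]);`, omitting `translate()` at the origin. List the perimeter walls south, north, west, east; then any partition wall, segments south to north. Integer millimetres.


cube([7000, 200, 2900]);
translate([0, 3800, 0]) cube([7000, 200, 2900]);
translate([0, 200, 0]) cube([200, 3600, 2900]);
translate([6800, 200, 0]) cube([200, 3600, 2900]);
translate([2750, 200, 0]) cube([200, 1750, 2900]);
translate([2750, 2700, 0]) cube([200, 1100, 2900]);


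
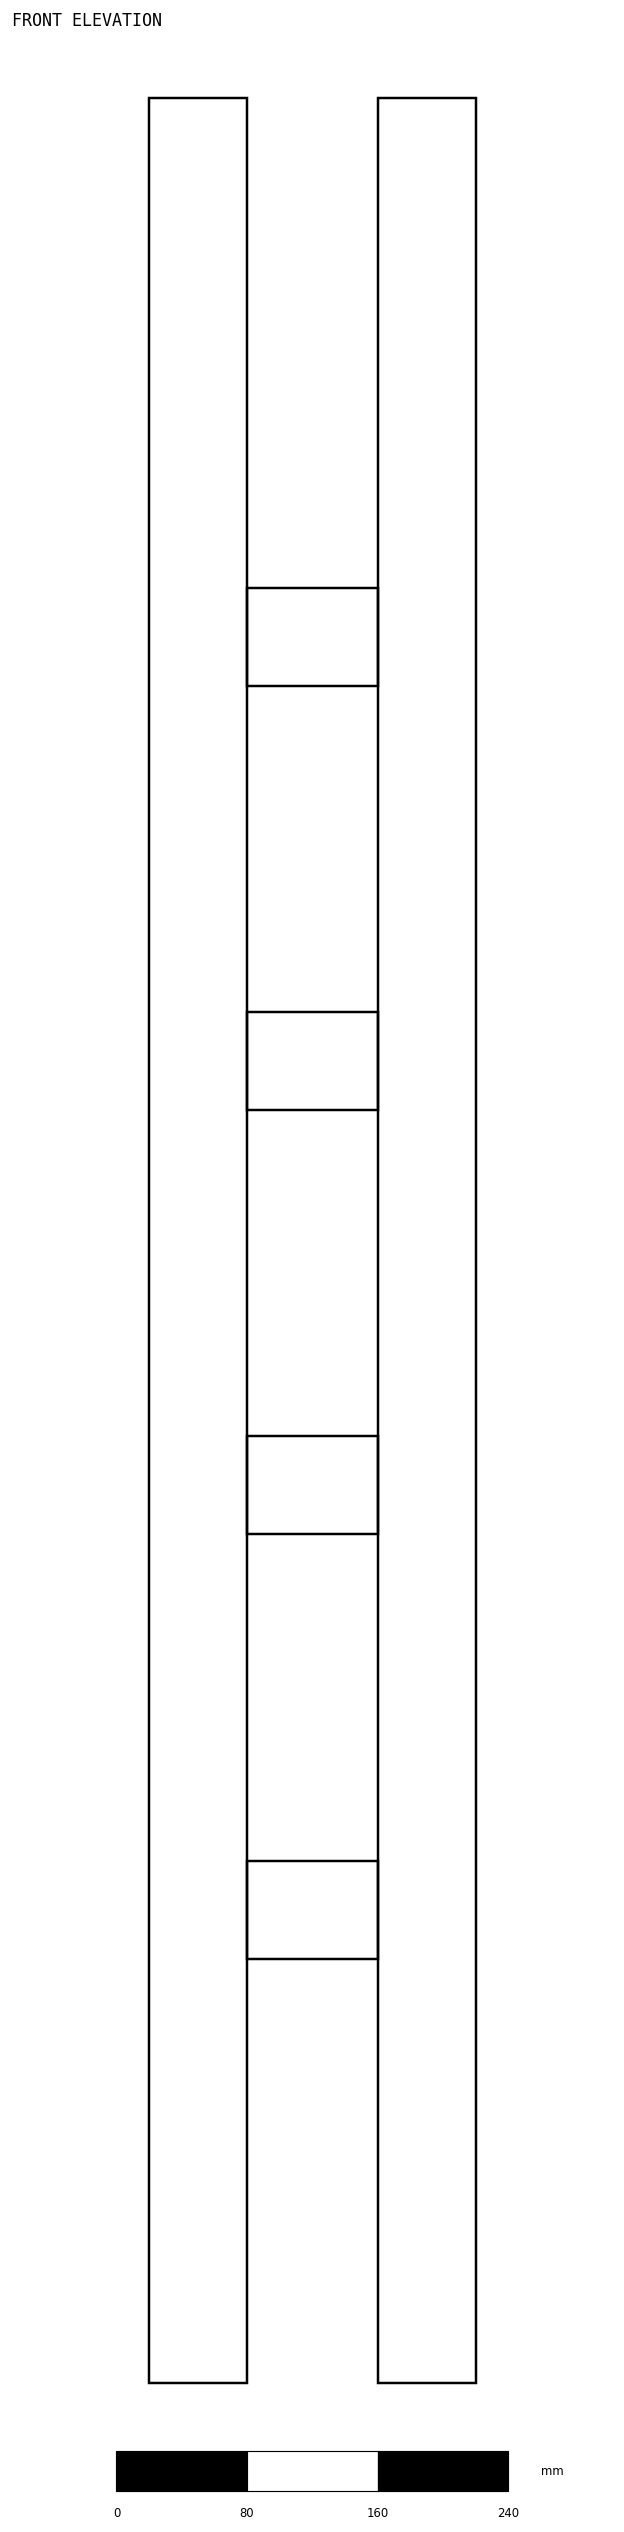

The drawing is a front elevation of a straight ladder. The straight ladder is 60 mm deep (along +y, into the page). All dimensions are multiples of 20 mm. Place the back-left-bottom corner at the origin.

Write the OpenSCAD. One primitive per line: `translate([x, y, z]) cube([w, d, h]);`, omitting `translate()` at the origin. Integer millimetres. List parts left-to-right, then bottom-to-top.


cube([60, 60, 1400]);
translate([60, 0, 260]) cube([80, 60, 60]);
translate([60, 0, 520]) cube([80, 60, 60]);
translate([60, 0, 780]) cube([80, 60, 60]);
translate([60, 0, 1040]) cube([80, 60, 60]);
translate([140, 0, 0]) cube([60, 60, 1400]);
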